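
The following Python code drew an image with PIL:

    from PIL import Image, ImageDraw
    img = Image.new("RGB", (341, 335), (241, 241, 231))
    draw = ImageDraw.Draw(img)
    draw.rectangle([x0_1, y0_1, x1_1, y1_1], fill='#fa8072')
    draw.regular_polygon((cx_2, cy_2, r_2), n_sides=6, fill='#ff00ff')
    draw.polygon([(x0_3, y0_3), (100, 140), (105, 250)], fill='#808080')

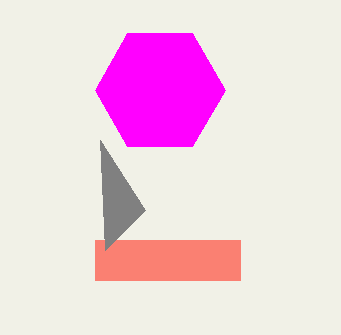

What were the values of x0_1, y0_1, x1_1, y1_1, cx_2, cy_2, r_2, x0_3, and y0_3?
x0_1 = 95; y0_1 = 240; x1_1 = 240; y1_1 = 280; cx_2 = 160; cy_2 = 90; r_2 = 65; x0_3 = 145; y0_3 = 210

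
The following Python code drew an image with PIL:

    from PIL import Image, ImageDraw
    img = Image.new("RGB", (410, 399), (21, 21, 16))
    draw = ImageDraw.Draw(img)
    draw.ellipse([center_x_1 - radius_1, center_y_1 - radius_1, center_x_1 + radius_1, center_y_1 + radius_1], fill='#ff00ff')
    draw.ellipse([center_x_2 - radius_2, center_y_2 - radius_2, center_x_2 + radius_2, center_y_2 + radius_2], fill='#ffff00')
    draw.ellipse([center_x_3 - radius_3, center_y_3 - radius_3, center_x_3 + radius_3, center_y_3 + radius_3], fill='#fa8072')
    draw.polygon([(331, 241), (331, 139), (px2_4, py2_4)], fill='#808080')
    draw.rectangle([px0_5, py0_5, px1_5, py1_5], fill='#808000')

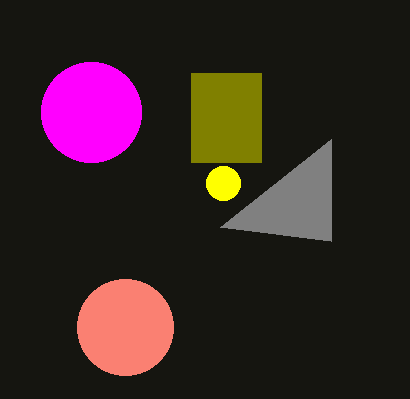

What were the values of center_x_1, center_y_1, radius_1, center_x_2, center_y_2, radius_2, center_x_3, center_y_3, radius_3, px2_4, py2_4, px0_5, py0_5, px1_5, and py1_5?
center_x_1 = 91
center_y_1 = 112
radius_1 = 50
center_x_2 = 223
center_y_2 = 183
radius_2 = 17
center_x_3 = 125
center_y_3 = 327
radius_3 = 48
px2_4 = 220
py2_4 = 227
px0_5 = 191
py0_5 = 73
px1_5 = 261
py1_5 = 162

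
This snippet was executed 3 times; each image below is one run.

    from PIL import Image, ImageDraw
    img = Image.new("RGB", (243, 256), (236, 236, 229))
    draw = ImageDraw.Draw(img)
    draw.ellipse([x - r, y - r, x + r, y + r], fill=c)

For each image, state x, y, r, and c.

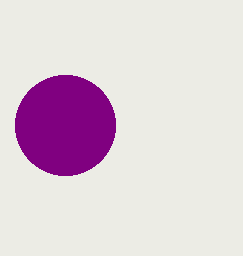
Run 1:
x = 65; y = 125; r = 50; c = 'purple'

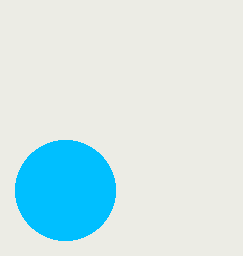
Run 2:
x = 65
y = 190
r = 50
c = 'deepskyblue'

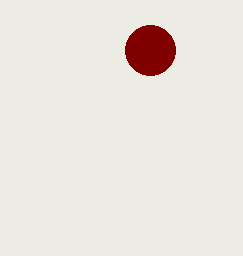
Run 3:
x = 150; y = 50; r = 25; c = 'maroon'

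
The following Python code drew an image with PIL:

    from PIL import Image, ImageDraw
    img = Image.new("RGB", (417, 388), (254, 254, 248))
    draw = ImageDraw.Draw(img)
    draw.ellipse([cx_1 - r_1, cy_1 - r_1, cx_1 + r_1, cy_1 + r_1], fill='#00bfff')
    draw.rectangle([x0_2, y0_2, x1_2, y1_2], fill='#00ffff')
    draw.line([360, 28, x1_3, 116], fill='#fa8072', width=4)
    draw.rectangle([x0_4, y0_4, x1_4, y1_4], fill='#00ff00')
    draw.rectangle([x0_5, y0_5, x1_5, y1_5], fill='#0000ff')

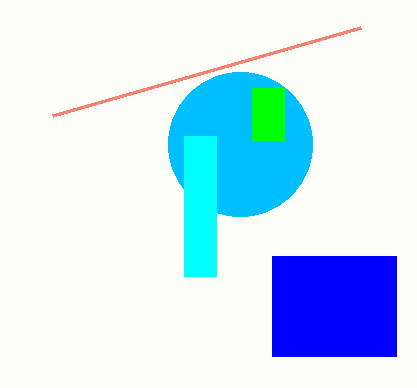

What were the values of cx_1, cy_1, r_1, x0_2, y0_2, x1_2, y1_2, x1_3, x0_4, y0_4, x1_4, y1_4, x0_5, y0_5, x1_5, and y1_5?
cx_1 = 240; cy_1 = 144; r_1 = 72; x0_2 = 184; y0_2 = 136; x1_2 = 216; y1_2 = 276; x1_3 = 52; x0_4 = 252; y0_4 = 88; x1_4 = 284; y1_4 = 140; x0_5 = 272; y0_5 = 256; x1_5 = 396; y1_5 = 356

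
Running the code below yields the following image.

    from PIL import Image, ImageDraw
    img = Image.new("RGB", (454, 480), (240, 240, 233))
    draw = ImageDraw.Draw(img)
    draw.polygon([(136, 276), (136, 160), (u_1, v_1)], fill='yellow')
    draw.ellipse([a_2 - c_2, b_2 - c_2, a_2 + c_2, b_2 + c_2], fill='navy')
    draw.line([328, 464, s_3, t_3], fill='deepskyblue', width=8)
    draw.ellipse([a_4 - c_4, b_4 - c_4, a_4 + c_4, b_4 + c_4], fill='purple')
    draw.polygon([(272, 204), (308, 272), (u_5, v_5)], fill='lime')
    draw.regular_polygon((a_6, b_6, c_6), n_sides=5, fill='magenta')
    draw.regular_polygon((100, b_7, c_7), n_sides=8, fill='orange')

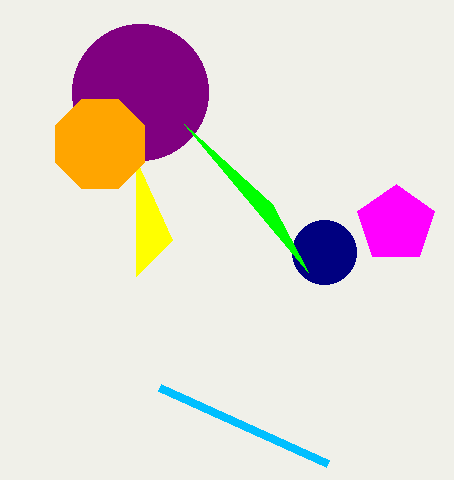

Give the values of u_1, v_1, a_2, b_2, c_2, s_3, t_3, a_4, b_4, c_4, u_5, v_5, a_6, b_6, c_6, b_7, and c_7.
u_1 = 172; v_1 = 240; a_2 = 324; b_2 = 252; c_2 = 32; s_3 = 160; t_3 = 388; a_4 = 140; b_4 = 92; c_4 = 68; u_5 = 184; v_5 = 124; a_6 = 396; b_6 = 224; c_6 = 40; b_7 = 144; c_7 = 48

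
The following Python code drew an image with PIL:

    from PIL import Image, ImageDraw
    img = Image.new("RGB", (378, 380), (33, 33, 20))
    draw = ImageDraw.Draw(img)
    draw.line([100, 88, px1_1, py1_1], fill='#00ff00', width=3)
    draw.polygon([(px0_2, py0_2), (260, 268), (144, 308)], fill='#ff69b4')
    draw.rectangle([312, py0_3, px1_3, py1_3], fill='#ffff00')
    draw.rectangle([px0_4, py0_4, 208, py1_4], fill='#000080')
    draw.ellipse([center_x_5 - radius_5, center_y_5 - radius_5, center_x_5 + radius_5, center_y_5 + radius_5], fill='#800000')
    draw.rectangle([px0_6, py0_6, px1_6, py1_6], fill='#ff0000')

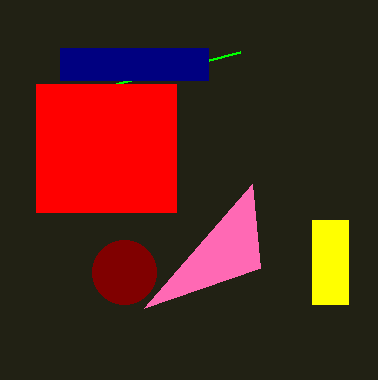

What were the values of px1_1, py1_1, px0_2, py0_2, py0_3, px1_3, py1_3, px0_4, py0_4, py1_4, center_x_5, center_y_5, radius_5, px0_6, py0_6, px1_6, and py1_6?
px1_1 = 240
py1_1 = 52
px0_2 = 252
py0_2 = 184
py0_3 = 220
px1_3 = 348
py1_3 = 304
px0_4 = 60
py0_4 = 48
py1_4 = 80
center_x_5 = 124
center_y_5 = 272
radius_5 = 32
px0_6 = 36
py0_6 = 84
px1_6 = 176
py1_6 = 212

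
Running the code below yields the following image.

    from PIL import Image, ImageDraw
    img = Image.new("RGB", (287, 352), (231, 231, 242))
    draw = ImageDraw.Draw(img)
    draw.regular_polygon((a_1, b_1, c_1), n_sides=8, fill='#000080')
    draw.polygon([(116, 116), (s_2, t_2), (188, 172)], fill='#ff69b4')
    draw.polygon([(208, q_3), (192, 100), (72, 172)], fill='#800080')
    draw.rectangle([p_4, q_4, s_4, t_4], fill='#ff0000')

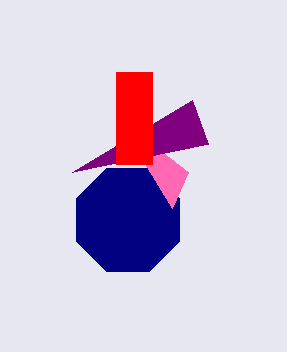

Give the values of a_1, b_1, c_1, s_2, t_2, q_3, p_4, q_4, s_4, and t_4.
a_1 = 128; b_1 = 220; c_1 = 56; s_2 = 172; t_2 = 208; q_3 = 144; p_4 = 116; q_4 = 72; s_4 = 152; t_4 = 164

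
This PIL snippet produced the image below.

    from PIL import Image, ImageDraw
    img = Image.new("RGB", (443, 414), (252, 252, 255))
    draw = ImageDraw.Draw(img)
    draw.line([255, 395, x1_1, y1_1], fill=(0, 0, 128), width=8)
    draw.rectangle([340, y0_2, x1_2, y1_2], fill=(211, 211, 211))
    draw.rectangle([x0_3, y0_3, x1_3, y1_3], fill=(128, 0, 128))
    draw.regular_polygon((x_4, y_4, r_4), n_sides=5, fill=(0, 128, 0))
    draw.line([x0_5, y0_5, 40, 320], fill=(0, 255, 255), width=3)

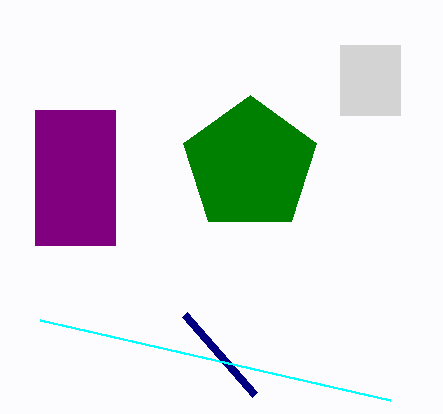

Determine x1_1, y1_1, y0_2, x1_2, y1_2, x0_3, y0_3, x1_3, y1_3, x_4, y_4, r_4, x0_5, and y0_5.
x1_1 = 185, y1_1 = 315, y0_2 = 45, x1_2 = 400, y1_2 = 115, x0_3 = 35, y0_3 = 110, x1_3 = 115, y1_3 = 245, x_4 = 250, y_4 = 165, r_4 = 70, x0_5 = 390, y0_5 = 400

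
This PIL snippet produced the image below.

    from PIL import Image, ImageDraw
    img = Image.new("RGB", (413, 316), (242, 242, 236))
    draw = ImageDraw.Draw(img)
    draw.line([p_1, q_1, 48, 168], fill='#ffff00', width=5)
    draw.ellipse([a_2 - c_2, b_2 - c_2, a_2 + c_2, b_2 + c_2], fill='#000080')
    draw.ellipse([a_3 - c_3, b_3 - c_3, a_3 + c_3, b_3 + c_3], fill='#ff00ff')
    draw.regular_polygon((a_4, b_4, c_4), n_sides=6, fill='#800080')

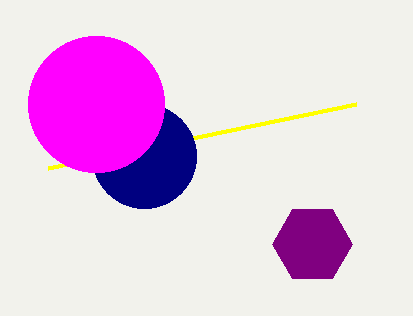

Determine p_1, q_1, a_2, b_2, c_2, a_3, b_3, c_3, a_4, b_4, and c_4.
p_1 = 356; q_1 = 104; a_2 = 144; b_2 = 156; c_2 = 52; a_3 = 96; b_3 = 104; c_3 = 68; a_4 = 312; b_4 = 244; c_4 = 40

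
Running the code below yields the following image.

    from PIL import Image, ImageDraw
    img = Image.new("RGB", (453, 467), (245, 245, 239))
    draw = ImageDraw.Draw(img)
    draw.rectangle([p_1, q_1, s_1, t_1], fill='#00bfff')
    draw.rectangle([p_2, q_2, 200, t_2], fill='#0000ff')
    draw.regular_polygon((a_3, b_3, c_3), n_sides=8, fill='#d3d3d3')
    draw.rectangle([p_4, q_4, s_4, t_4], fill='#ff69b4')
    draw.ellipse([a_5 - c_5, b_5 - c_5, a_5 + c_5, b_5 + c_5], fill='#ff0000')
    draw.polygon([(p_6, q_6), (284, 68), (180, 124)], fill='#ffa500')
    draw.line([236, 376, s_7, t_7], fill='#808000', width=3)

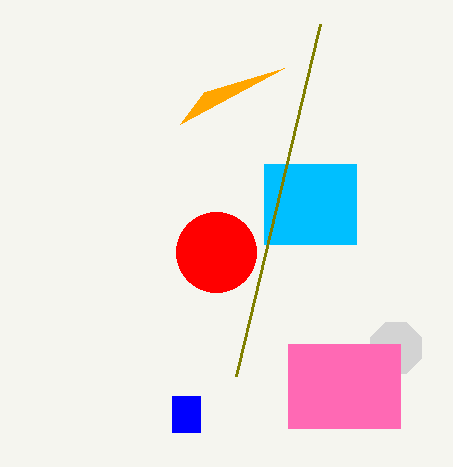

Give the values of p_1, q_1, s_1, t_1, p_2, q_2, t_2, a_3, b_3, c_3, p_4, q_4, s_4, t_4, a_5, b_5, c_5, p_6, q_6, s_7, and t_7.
p_1 = 264
q_1 = 164
s_1 = 356
t_1 = 244
p_2 = 172
q_2 = 396
t_2 = 432
a_3 = 396
b_3 = 348
c_3 = 28
p_4 = 288
q_4 = 344
s_4 = 400
t_4 = 428
a_5 = 216
b_5 = 252
c_5 = 40
p_6 = 204
q_6 = 92
s_7 = 320
t_7 = 24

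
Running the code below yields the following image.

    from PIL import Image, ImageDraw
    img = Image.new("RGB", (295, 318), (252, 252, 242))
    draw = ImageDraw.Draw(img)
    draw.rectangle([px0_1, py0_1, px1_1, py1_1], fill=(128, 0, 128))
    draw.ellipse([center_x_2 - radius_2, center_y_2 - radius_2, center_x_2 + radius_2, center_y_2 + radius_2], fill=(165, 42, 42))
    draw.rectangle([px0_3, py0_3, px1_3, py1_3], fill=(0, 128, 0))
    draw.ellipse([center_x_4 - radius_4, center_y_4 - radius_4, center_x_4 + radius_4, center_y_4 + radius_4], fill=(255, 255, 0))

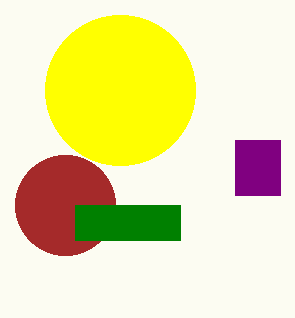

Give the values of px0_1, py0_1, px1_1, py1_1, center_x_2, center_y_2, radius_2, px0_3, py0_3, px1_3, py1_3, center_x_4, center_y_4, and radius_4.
px0_1 = 235; py0_1 = 140; px1_1 = 280; py1_1 = 195; center_x_2 = 65; center_y_2 = 205; radius_2 = 50; px0_3 = 75; py0_3 = 205; px1_3 = 180; py1_3 = 240; center_x_4 = 120; center_y_4 = 90; radius_4 = 75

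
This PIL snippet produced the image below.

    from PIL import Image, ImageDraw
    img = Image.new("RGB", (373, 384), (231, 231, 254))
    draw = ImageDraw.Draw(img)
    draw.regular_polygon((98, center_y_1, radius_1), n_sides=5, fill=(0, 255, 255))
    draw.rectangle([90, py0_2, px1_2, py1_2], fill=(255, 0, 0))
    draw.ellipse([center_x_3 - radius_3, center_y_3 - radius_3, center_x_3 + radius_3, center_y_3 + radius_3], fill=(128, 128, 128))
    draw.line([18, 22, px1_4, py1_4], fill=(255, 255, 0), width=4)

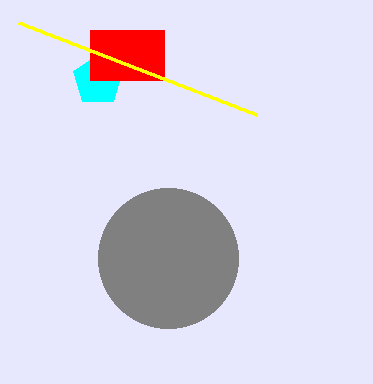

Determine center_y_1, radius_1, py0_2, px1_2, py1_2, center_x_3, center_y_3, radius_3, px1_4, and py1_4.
center_y_1 = 80; radius_1 = 26; py0_2 = 30; px1_2 = 164; py1_2 = 80; center_x_3 = 168; center_y_3 = 258; radius_3 = 70; px1_4 = 256; py1_4 = 114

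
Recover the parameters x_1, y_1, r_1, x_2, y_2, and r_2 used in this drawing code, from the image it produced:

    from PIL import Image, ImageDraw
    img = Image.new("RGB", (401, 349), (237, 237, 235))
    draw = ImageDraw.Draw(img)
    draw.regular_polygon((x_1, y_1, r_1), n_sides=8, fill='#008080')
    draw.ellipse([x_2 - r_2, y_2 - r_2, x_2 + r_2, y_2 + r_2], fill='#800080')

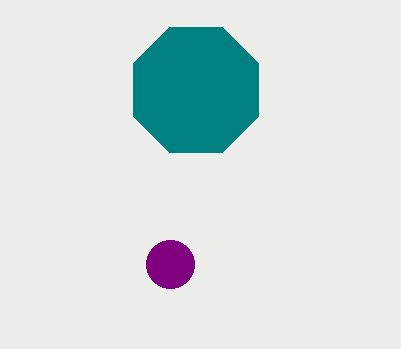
x_1 = 196, y_1 = 90, r_1 = 68, x_2 = 170, y_2 = 264, r_2 = 24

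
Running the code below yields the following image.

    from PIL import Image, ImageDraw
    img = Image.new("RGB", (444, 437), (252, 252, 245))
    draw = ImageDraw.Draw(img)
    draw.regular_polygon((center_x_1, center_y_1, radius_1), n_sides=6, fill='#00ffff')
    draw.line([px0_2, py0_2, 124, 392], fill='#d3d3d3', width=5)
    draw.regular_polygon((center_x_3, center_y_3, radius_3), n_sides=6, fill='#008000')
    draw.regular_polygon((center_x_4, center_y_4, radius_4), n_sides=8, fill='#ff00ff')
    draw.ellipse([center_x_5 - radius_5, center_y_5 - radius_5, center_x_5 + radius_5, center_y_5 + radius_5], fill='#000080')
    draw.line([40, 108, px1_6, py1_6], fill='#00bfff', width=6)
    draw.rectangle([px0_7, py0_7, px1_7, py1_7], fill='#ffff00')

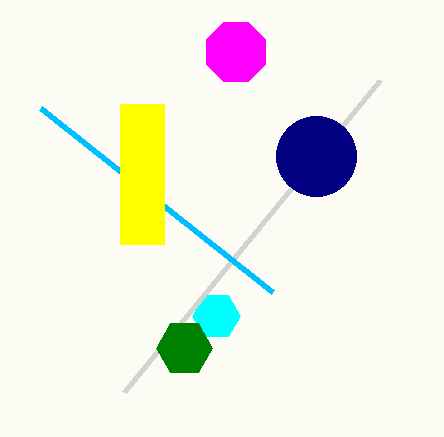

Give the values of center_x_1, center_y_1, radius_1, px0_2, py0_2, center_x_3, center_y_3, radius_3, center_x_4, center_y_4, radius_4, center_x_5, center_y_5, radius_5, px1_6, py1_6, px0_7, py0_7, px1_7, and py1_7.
center_x_1 = 216; center_y_1 = 316; radius_1 = 24; px0_2 = 380; py0_2 = 80; center_x_3 = 184; center_y_3 = 348; radius_3 = 28; center_x_4 = 236; center_y_4 = 52; radius_4 = 32; center_x_5 = 316; center_y_5 = 156; radius_5 = 40; px1_6 = 272; py1_6 = 292; px0_7 = 120; py0_7 = 104; px1_7 = 164; py1_7 = 244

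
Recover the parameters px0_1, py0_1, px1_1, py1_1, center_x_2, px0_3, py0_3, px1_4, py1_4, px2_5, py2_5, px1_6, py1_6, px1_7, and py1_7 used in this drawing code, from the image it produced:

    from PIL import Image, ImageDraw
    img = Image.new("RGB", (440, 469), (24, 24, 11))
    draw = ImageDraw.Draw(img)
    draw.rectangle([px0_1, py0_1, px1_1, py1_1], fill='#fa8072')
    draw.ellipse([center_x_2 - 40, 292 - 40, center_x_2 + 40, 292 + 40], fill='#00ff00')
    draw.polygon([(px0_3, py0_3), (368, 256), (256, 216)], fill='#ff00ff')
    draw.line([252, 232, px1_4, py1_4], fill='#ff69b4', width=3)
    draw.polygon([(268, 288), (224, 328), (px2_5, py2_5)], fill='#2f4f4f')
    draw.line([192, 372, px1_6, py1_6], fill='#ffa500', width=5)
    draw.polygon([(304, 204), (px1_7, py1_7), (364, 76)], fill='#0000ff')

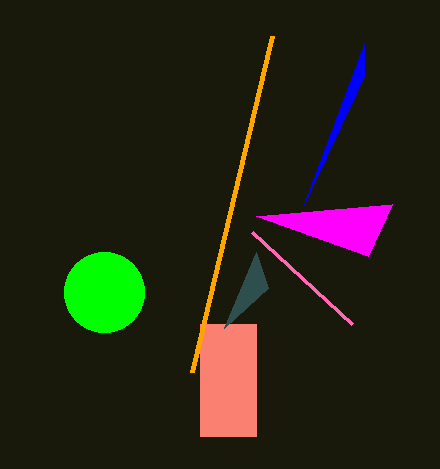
px0_1 = 200; py0_1 = 324; px1_1 = 256; py1_1 = 436; center_x_2 = 104; px0_3 = 392; py0_3 = 204; px1_4 = 352; py1_4 = 324; px2_5 = 256; py2_5 = 252; px1_6 = 272; py1_6 = 36; px1_7 = 364; py1_7 = 44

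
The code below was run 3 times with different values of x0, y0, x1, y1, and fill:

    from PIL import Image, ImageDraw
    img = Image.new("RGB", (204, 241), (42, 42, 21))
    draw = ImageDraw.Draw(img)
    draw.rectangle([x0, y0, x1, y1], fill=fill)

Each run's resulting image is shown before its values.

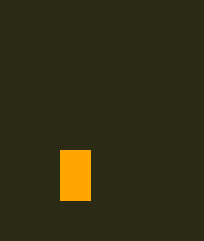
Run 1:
x0 = 60
y0 = 150
x1 = 90
y1 = 200
fill = 'orange'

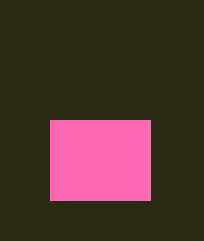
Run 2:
x0 = 50
y0 = 120
x1 = 150
y1 = 200
fill = 'hotpink'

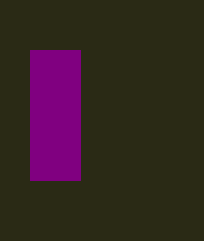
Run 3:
x0 = 30, y0 = 50, x1 = 80, y1 = 180, fill = 'purple'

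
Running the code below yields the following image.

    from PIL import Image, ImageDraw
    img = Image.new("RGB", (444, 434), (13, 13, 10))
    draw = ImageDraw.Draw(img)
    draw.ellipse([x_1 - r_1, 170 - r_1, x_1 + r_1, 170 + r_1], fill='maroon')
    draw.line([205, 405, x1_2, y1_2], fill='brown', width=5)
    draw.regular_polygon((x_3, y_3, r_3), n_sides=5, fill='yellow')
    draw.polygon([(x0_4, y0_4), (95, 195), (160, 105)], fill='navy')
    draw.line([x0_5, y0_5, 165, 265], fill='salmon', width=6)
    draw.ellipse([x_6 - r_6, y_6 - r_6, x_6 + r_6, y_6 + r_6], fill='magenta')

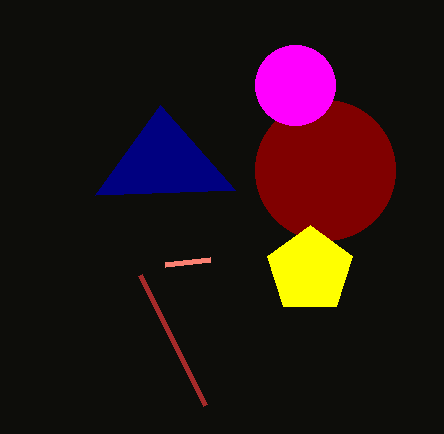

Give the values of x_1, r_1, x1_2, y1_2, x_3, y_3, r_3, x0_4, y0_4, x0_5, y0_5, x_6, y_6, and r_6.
x_1 = 325, r_1 = 70, x1_2 = 140, y1_2 = 275, x_3 = 310, y_3 = 270, r_3 = 45, x0_4 = 235, y0_4 = 190, x0_5 = 210, y0_5 = 260, x_6 = 295, y_6 = 85, r_6 = 40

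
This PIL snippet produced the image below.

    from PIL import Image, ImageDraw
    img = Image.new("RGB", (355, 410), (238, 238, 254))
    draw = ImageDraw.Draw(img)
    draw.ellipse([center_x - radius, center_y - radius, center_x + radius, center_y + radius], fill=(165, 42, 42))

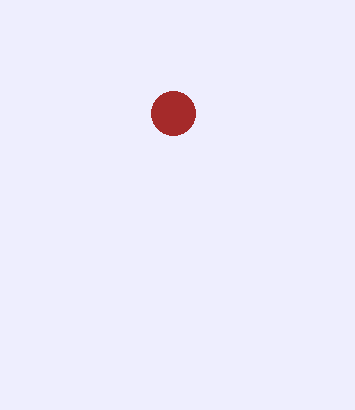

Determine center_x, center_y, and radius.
center_x = 173, center_y = 113, radius = 22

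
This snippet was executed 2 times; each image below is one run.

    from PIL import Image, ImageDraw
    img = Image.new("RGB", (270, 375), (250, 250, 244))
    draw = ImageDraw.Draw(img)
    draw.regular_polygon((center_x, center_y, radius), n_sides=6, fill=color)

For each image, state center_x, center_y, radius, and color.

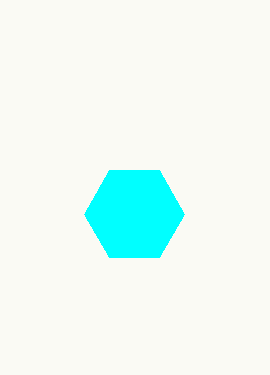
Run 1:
center_x = 134
center_y = 214
radius = 50
color = 'cyan'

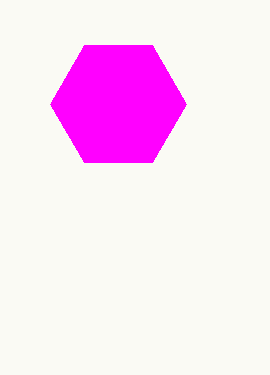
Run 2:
center_x = 118, center_y = 104, radius = 68, color = 'magenta'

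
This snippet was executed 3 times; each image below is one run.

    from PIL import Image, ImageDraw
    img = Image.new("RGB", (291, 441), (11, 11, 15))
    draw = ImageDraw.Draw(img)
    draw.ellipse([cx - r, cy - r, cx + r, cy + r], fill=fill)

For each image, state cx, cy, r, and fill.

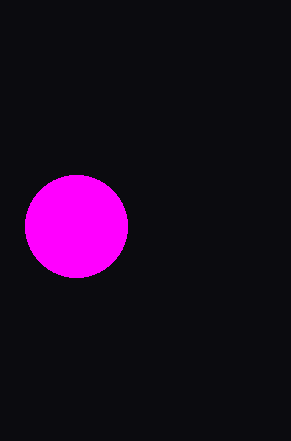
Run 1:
cx = 76, cy = 226, r = 51, fill = 'magenta'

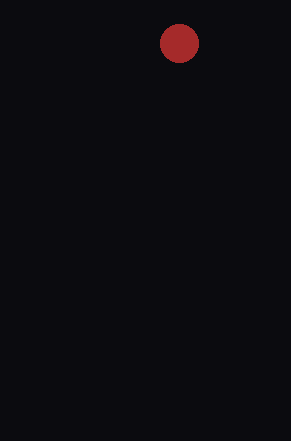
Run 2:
cx = 179; cy = 43; r = 19; fill = 'brown'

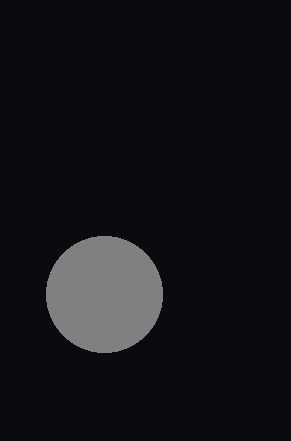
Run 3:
cx = 104, cy = 294, r = 58, fill = 'gray'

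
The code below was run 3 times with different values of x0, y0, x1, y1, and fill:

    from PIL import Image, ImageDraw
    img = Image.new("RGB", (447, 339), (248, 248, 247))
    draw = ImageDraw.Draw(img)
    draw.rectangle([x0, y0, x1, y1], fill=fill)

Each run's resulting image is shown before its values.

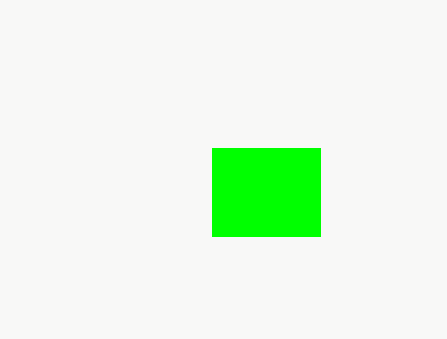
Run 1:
x0 = 212; y0 = 148; x1 = 320; y1 = 236; fill = 'lime'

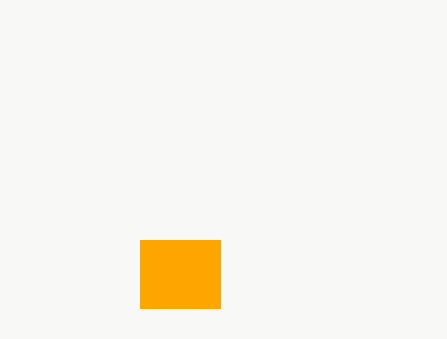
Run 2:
x0 = 140; y0 = 240; x1 = 220; y1 = 308; fill = 'orange'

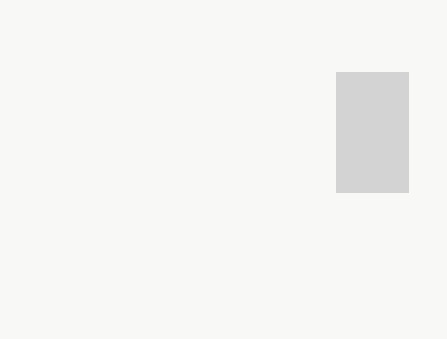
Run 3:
x0 = 336, y0 = 72, x1 = 408, y1 = 192, fill = 'lightgray'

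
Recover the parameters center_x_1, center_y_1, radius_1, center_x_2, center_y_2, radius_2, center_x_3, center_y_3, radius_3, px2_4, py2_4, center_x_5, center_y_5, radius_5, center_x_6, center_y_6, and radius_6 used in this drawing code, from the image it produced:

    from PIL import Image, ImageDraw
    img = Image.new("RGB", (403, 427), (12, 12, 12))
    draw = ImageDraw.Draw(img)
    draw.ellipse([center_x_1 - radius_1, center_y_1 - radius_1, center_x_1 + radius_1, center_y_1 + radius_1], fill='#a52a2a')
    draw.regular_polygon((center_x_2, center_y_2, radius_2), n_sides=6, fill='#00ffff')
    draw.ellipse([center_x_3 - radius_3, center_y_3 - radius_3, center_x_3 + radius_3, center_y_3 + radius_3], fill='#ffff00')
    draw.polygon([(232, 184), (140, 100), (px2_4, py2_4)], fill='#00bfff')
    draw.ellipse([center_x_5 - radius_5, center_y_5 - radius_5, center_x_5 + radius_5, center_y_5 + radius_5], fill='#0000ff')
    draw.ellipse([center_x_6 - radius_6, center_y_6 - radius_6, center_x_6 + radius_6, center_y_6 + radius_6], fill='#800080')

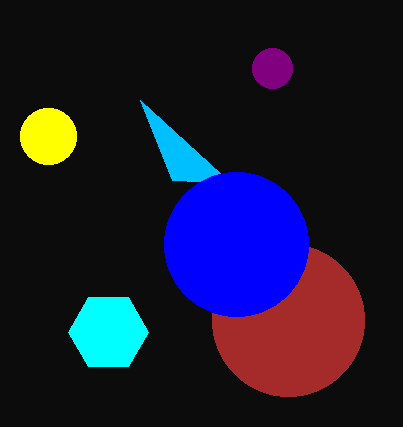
center_x_1 = 288, center_y_1 = 320, radius_1 = 76, center_x_2 = 108, center_y_2 = 332, radius_2 = 40, center_x_3 = 48, center_y_3 = 136, radius_3 = 28, px2_4 = 172, py2_4 = 180, center_x_5 = 236, center_y_5 = 244, radius_5 = 72, center_x_6 = 272, center_y_6 = 68, radius_6 = 20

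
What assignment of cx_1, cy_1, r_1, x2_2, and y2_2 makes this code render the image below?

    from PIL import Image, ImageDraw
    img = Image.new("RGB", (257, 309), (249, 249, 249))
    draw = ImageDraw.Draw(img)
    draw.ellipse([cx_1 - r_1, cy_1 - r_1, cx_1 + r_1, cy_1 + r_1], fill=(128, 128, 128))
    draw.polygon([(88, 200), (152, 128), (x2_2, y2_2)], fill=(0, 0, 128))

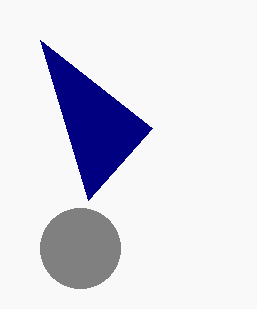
cx_1 = 80
cy_1 = 248
r_1 = 40
x2_2 = 40
y2_2 = 40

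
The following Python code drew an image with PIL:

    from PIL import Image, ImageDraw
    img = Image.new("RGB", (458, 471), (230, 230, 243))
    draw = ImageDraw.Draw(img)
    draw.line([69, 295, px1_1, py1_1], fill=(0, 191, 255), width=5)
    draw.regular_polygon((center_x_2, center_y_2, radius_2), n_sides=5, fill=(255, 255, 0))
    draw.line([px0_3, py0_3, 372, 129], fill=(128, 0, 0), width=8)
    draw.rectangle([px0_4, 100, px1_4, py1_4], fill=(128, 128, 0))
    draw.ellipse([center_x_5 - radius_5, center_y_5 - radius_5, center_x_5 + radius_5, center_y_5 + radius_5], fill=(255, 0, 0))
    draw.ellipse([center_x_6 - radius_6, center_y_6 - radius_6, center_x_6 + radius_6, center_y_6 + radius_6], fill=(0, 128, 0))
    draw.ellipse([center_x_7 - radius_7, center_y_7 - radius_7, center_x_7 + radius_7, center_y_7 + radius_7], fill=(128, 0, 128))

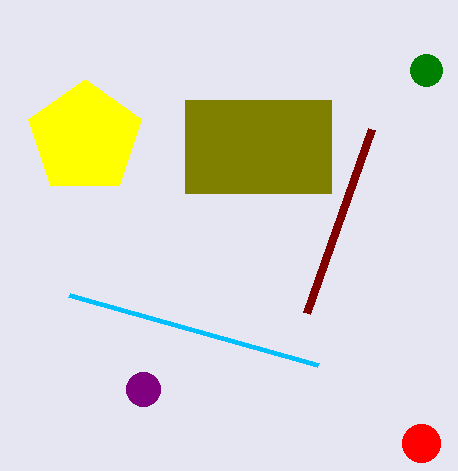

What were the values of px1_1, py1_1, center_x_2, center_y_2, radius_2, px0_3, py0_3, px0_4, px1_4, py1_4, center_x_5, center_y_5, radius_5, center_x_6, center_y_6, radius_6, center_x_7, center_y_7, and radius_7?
px1_1 = 318; py1_1 = 365; center_x_2 = 85; center_y_2 = 138; radius_2 = 59; px0_3 = 307; py0_3 = 313; px0_4 = 185; px1_4 = 331; py1_4 = 193; center_x_5 = 421; center_y_5 = 443; radius_5 = 19; center_x_6 = 426; center_y_6 = 70; radius_6 = 16; center_x_7 = 143; center_y_7 = 389; radius_7 = 17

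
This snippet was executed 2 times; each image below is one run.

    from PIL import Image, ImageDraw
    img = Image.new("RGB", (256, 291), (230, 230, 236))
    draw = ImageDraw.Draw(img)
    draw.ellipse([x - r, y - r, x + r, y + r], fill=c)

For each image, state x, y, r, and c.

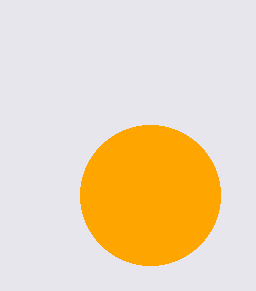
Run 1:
x = 150, y = 195, r = 70, c = 'orange'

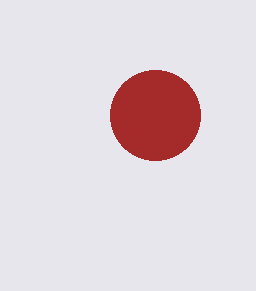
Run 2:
x = 155; y = 115; r = 45; c = 'brown'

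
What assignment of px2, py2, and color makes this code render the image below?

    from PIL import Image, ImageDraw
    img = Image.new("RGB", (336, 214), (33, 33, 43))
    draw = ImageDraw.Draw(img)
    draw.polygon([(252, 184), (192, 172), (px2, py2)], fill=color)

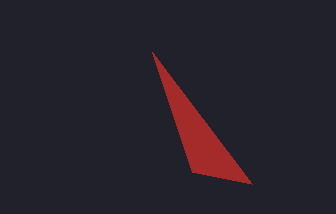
px2 = 152; py2 = 52; color = 'brown'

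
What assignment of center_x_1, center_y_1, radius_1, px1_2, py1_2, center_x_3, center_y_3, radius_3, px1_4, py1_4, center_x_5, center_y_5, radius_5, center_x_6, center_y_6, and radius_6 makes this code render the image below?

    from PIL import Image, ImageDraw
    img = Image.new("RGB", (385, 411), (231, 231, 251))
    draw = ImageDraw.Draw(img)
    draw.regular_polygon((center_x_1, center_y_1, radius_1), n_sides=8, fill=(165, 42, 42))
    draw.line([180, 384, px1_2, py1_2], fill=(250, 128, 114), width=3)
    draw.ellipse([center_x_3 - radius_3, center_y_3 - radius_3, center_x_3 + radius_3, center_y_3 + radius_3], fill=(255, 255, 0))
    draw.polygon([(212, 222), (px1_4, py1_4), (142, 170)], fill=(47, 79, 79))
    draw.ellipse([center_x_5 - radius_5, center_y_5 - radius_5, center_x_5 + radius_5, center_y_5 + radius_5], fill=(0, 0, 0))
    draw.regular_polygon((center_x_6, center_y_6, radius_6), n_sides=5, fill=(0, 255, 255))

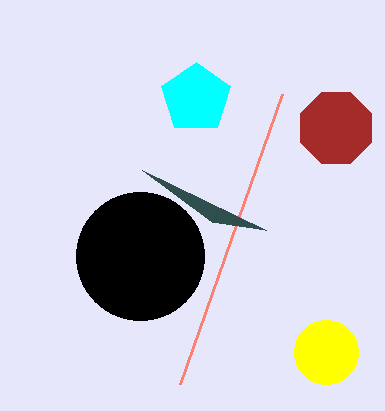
center_x_1 = 336; center_y_1 = 128; radius_1 = 38; px1_2 = 282; py1_2 = 94; center_x_3 = 326; center_y_3 = 352; radius_3 = 32; px1_4 = 266; py1_4 = 230; center_x_5 = 140; center_y_5 = 256; radius_5 = 64; center_x_6 = 196; center_y_6 = 98; radius_6 = 36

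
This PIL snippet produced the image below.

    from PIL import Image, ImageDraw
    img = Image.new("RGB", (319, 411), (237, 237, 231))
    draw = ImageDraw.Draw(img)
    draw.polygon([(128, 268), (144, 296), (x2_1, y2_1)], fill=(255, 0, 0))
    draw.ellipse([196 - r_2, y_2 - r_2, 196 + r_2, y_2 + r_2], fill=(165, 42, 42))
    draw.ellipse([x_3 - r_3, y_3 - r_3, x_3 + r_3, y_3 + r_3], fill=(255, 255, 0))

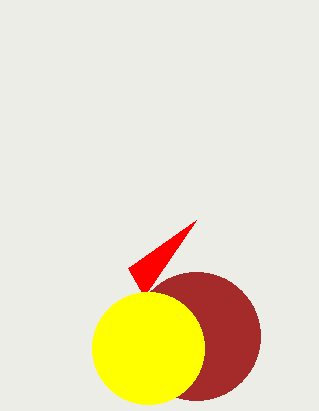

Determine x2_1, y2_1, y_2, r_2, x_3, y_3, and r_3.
x2_1 = 196; y2_1 = 220; y_2 = 336; r_2 = 64; x_3 = 148; y_3 = 348; r_3 = 56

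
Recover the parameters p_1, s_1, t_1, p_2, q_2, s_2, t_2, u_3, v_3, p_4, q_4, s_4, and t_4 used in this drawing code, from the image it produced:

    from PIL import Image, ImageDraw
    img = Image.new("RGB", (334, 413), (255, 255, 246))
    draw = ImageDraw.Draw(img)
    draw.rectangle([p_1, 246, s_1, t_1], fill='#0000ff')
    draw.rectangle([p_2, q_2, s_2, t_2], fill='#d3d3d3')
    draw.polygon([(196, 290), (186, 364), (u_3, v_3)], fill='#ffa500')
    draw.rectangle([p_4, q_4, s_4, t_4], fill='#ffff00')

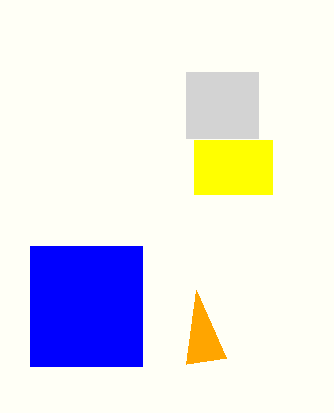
p_1 = 30; s_1 = 142; t_1 = 366; p_2 = 186; q_2 = 72; s_2 = 258; t_2 = 138; u_3 = 226; v_3 = 358; p_4 = 194; q_4 = 140; s_4 = 272; t_4 = 194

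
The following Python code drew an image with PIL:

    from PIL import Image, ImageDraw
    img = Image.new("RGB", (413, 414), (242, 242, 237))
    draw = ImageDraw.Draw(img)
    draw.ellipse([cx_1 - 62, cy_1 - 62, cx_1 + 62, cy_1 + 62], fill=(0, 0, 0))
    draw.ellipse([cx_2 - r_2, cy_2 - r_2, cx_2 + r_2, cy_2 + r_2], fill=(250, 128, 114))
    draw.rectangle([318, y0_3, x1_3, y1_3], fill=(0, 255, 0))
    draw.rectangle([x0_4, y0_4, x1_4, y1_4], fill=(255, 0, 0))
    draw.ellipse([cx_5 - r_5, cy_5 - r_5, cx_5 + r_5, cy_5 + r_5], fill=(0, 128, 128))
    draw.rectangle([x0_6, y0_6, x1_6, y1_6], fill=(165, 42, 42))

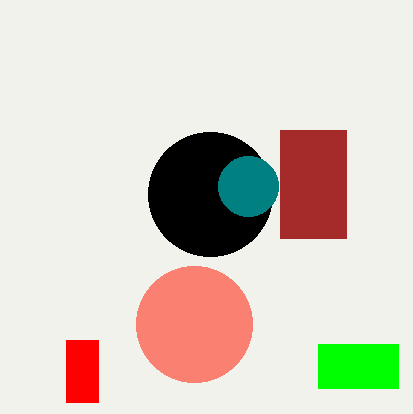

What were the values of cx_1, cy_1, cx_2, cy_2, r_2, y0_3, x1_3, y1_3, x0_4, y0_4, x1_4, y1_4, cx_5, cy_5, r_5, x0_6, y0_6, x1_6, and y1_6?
cx_1 = 210, cy_1 = 194, cx_2 = 194, cy_2 = 324, r_2 = 58, y0_3 = 344, x1_3 = 398, y1_3 = 388, x0_4 = 66, y0_4 = 340, x1_4 = 98, y1_4 = 402, cx_5 = 248, cy_5 = 186, r_5 = 30, x0_6 = 280, y0_6 = 130, x1_6 = 346, y1_6 = 238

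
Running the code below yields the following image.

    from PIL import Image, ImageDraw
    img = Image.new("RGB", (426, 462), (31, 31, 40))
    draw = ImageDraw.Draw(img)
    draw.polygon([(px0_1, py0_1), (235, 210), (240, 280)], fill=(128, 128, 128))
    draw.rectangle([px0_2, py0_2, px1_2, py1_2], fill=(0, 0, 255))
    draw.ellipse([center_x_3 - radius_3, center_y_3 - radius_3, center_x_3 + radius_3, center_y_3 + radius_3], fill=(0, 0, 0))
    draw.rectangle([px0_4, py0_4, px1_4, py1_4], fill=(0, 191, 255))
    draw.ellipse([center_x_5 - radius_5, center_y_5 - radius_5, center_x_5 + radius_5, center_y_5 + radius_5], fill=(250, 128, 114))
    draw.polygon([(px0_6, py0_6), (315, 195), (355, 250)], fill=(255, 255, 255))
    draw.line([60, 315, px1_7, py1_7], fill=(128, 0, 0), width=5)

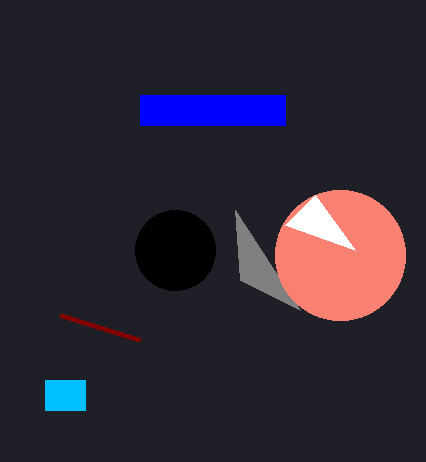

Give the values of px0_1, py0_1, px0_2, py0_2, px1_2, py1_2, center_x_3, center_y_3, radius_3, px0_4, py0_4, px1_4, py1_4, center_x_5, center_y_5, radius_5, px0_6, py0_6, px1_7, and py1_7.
px0_1 = 300
py0_1 = 310
px0_2 = 140
py0_2 = 95
px1_2 = 285
py1_2 = 125
center_x_3 = 175
center_y_3 = 250
radius_3 = 40
px0_4 = 45
py0_4 = 380
px1_4 = 85
py1_4 = 410
center_x_5 = 340
center_y_5 = 255
radius_5 = 65
px0_6 = 285
py0_6 = 225
px1_7 = 140
py1_7 = 340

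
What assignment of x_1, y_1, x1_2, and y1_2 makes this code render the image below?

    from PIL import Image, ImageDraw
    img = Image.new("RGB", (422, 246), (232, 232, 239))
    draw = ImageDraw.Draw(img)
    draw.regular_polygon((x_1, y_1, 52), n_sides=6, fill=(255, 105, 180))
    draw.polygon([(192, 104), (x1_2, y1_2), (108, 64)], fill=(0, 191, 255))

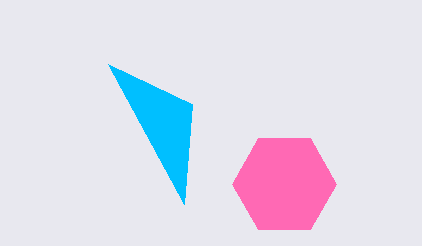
x_1 = 284, y_1 = 184, x1_2 = 184, y1_2 = 204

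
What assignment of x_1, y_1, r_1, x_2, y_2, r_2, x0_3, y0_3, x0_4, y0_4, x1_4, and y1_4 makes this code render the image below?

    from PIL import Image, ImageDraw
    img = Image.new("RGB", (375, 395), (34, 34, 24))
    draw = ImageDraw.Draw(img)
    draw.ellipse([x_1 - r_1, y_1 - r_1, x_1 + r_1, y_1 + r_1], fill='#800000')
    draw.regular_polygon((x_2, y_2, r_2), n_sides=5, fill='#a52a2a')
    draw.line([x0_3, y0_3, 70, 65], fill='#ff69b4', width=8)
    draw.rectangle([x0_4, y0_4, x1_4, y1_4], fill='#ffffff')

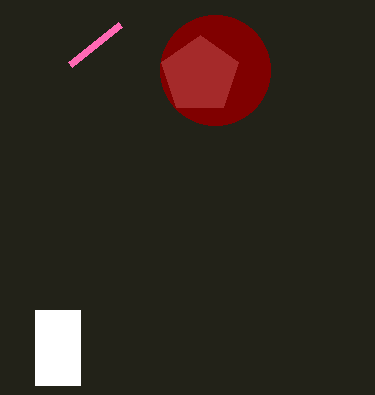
x_1 = 215
y_1 = 70
r_1 = 55
x_2 = 200
y_2 = 75
r_2 = 40
x0_3 = 120
y0_3 = 25
x0_4 = 35
y0_4 = 310
x1_4 = 80
y1_4 = 385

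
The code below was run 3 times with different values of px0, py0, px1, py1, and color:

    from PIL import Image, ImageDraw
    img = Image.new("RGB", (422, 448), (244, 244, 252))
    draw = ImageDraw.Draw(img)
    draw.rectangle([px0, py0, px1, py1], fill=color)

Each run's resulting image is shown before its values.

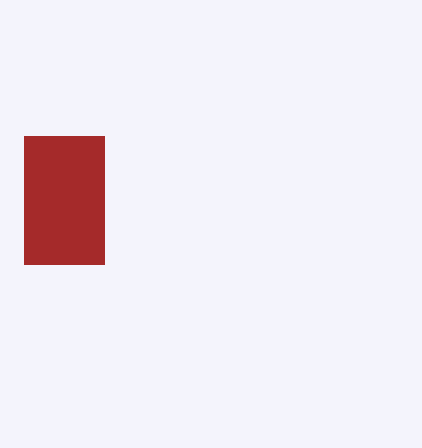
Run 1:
px0 = 24; py0 = 136; px1 = 104; py1 = 264; color = 'brown'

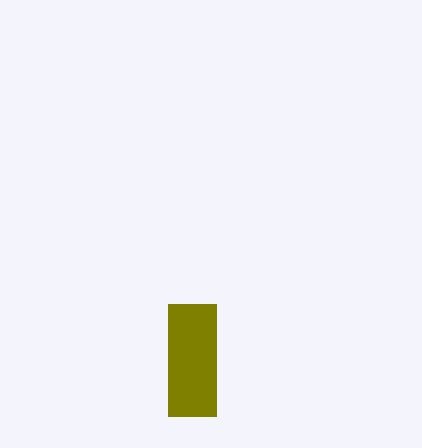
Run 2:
px0 = 168
py0 = 304
px1 = 216
py1 = 416
color = 'olive'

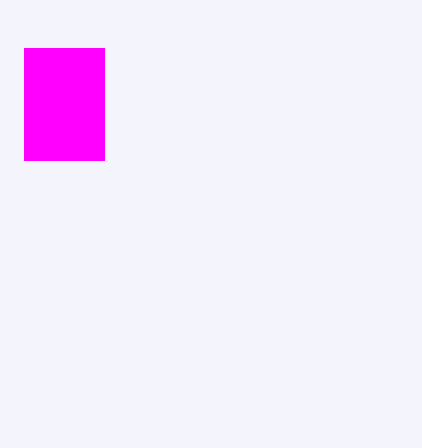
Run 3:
px0 = 24
py0 = 48
px1 = 104
py1 = 160
color = 'magenta'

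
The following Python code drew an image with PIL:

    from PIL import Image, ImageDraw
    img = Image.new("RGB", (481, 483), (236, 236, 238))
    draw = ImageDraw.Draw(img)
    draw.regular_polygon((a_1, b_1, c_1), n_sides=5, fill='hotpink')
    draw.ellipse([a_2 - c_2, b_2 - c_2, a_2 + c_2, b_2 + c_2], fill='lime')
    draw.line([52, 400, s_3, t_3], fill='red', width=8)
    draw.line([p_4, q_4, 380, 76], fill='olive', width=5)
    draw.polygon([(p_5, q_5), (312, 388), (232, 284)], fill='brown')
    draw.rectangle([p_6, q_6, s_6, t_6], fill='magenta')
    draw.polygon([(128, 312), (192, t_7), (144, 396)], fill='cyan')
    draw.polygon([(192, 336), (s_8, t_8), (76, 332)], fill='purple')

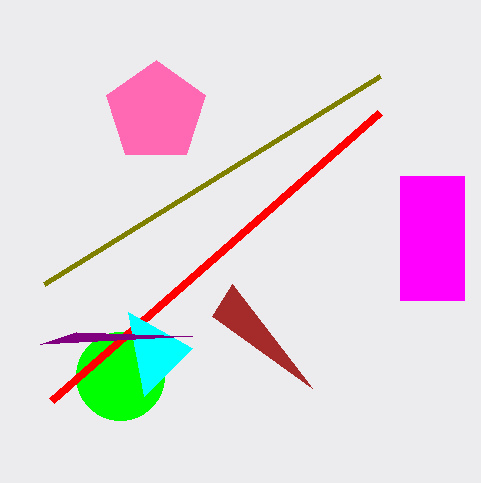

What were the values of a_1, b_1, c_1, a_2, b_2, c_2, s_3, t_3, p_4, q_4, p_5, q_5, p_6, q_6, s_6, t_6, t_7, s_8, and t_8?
a_1 = 156
b_1 = 112
c_1 = 52
a_2 = 120
b_2 = 376
c_2 = 44
s_3 = 380
t_3 = 112
p_4 = 44
q_4 = 284
p_5 = 212
q_5 = 316
p_6 = 400
q_6 = 176
s_6 = 464
t_6 = 300
t_7 = 348
s_8 = 40
t_8 = 344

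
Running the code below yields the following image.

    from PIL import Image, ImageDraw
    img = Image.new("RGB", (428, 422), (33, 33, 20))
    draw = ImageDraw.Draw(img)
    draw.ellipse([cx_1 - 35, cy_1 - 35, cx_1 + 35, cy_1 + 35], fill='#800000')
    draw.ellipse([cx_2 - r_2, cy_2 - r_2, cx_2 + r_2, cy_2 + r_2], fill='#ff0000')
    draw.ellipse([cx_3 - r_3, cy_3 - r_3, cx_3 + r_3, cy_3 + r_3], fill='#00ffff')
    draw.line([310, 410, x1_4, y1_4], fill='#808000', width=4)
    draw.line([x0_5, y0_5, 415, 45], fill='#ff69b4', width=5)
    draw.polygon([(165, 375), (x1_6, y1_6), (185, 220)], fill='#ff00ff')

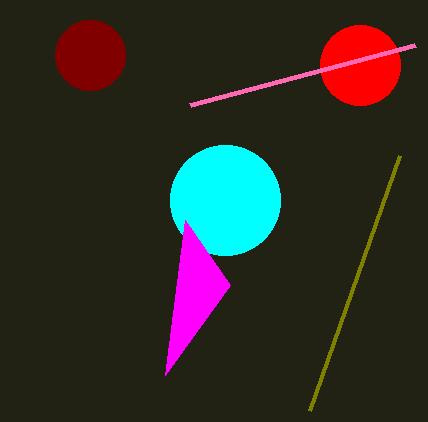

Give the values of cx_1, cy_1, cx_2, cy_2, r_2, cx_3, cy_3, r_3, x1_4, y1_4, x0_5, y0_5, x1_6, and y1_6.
cx_1 = 90
cy_1 = 55
cx_2 = 360
cy_2 = 65
r_2 = 40
cx_3 = 225
cy_3 = 200
r_3 = 55
x1_4 = 400
y1_4 = 155
x0_5 = 190
y0_5 = 105
x1_6 = 230
y1_6 = 285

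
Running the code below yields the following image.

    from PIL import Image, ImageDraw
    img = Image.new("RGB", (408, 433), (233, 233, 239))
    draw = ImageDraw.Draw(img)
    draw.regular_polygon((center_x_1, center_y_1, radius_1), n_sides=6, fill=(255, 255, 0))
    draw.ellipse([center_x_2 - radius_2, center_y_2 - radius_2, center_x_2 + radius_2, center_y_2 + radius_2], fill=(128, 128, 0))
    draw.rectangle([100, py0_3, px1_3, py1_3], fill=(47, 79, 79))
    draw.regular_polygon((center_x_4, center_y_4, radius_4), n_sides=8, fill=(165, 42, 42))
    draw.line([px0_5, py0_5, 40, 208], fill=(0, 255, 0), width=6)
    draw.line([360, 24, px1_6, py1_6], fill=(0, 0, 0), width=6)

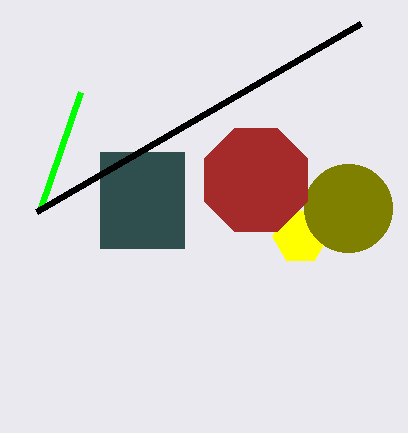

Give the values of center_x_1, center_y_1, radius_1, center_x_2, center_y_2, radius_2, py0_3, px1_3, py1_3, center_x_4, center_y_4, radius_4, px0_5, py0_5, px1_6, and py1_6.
center_x_1 = 300, center_y_1 = 236, radius_1 = 28, center_x_2 = 348, center_y_2 = 208, radius_2 = 44, py0_3 = 152, px1_3 = 184, py1_3 = 248, center_x_4 = 256, center_y_4 = 180, radius_4 = 56, px0_5 = 80, py0_5 = 92, px1_6 = 36, py1_6 = 212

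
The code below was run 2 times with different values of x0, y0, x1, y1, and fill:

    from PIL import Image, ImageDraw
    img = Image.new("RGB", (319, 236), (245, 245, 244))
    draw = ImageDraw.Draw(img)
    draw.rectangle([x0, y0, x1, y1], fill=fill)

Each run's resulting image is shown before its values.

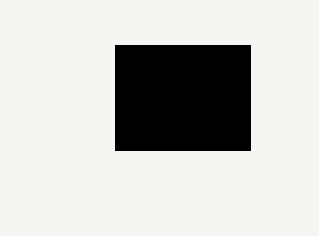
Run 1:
x0 = 115
y0 = 45
x1 = 250
y1 = 150
fill = 'black'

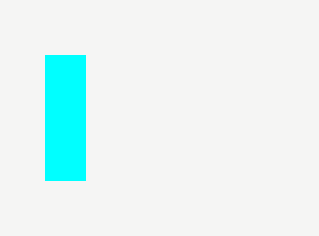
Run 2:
x0 = 45; y0 = 55; x1 = 85; y1 = 180; fill = 'cyan'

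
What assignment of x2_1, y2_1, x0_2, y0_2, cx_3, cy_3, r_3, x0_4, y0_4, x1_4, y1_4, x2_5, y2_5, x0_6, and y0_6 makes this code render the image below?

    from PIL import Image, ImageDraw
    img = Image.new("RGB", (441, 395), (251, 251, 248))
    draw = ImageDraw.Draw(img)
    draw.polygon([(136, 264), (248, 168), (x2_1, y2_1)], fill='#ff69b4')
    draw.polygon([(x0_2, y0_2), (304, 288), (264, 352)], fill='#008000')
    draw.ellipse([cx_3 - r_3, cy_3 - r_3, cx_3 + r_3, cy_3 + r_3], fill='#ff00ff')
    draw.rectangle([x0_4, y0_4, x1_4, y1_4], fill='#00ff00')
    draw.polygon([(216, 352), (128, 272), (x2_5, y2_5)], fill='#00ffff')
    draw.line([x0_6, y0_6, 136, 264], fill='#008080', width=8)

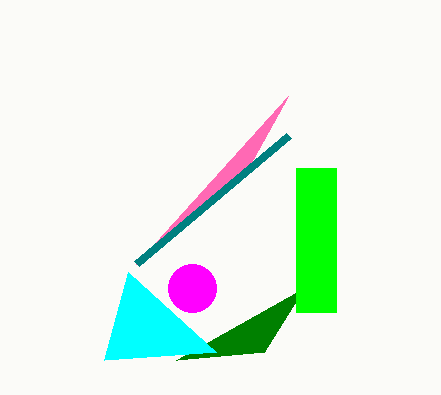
x2_1 = 288, y2_1 = 96, x0_2 = 176, y0_2 = 360, cx_3 = 192, cy_3 = 288, r_3 = 24, x0_4 = 296, y0_4 = 168, x1_4 = 336, y1_4 = 312, x2_5 = 104, y2_5 = 360, x0_6 = 288, y0_6 = 136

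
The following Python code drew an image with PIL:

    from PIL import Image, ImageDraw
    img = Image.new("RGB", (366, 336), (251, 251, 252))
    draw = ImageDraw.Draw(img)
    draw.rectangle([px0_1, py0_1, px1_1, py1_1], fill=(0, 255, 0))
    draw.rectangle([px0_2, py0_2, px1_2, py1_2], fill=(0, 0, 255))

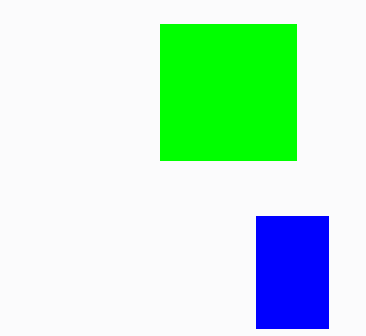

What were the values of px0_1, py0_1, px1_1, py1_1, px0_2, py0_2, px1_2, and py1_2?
px0_1 = 160; py0_1 = 24; px1_1 = 296; py1_1 = 160; px0_2 = 256; py0_2 = 216; px1_2 = 328; py1_2 = 328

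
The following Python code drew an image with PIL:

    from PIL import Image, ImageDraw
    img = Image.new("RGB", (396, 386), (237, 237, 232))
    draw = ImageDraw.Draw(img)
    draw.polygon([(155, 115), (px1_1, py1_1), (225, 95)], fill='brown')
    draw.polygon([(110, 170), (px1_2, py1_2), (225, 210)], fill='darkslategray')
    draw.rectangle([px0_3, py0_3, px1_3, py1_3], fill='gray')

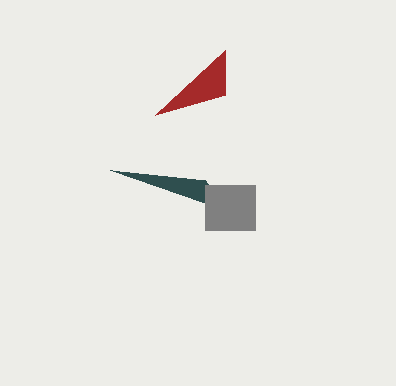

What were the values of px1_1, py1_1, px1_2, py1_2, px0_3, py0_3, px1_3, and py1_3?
px1_1 = 225; py1_1 = 50; px1_2 = 205; py1_2 = 180; px0_3 = 205; py0_3 = 185; px1_3 = 255; py1_3 = 230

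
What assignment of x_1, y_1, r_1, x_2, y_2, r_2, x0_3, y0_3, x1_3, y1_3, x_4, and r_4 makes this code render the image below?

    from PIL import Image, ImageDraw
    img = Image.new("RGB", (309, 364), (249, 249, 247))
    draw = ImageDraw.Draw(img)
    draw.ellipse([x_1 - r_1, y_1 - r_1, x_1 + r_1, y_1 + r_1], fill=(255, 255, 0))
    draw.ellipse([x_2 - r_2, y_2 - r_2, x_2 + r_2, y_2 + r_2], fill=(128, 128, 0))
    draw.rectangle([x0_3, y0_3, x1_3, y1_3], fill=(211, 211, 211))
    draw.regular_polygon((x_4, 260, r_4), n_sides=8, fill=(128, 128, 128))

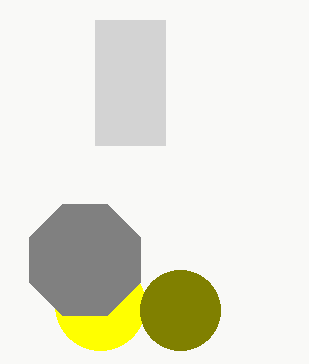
x_1 = 100
y_1 = 305
r_1 = 45
x_2 = 180
y_2 = 310
r_2 = 40
x0_3 = 95
y0_3 = 20
x1_3 = 165
y1_3 = 145
x_4 = 85
r_4 = 60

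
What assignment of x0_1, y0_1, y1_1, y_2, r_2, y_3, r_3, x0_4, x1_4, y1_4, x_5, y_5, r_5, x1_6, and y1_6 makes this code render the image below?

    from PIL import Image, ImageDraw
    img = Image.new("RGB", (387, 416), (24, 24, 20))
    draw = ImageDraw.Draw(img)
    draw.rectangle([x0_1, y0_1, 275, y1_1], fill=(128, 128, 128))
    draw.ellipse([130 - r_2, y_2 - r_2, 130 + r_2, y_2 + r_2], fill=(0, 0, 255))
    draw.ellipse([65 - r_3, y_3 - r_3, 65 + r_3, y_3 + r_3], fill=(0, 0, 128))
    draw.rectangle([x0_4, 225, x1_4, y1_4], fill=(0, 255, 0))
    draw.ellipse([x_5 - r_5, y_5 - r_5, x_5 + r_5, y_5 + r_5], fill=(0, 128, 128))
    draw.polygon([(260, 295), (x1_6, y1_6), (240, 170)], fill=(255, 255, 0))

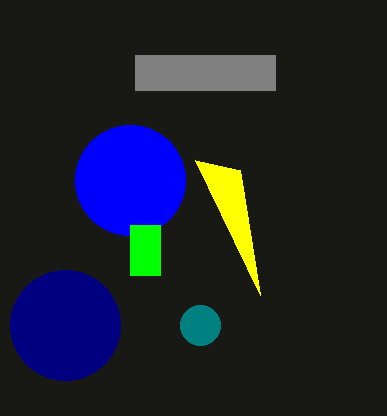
x0_1 = 135; y0_1 = 55; y1_1 = 90; y_2 = 180; r_2 = 55; y_3 = 325; r_3 = 55; x0_4 = 130; x1_4 = 160; y1_4 = 275; x_5 = 200; y_5 = 325; r_5 = 20; x1_6 = 195; y1_6 = 160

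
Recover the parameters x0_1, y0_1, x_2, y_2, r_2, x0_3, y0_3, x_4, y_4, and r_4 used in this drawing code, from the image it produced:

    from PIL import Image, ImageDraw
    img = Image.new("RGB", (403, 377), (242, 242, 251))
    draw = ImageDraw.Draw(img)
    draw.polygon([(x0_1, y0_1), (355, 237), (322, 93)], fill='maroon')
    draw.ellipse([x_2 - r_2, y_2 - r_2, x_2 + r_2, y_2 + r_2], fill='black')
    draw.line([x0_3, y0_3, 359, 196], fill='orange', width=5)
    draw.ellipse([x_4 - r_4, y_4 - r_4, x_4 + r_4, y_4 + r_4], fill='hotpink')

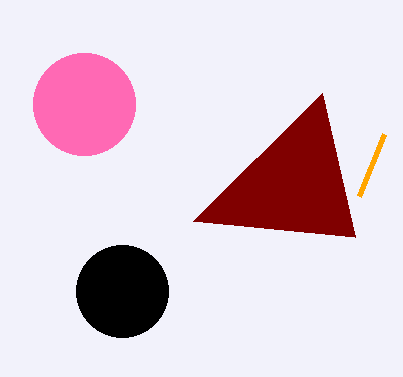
x0_1 = 193; y0_1 = 221; x_2 = 122; y_2 = 291; r_2 = 46; x0_3 = 384; y0_3 = 134; x_4 = 84; y_4 = 104; r_4 = 51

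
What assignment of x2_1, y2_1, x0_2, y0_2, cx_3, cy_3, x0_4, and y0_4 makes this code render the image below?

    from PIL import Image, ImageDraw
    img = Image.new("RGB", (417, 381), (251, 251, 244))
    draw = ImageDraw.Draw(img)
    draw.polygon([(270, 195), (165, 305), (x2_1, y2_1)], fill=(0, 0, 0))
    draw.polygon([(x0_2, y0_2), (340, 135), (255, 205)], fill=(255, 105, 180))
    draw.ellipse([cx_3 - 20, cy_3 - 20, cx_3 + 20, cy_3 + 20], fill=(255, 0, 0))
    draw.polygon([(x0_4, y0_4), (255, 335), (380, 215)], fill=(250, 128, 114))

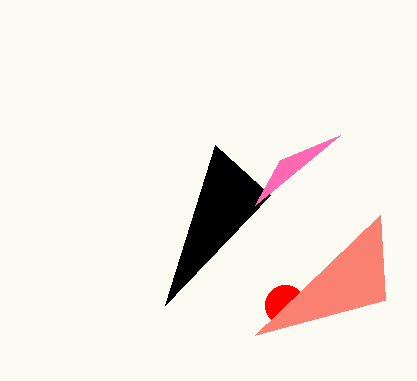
x2_1 = 215
y2_1 = 145
x0_2 = 280
y0_2 = 160
cx_3 = 285
cy_3 = 305
x0_4 = 385
y0_4 = 300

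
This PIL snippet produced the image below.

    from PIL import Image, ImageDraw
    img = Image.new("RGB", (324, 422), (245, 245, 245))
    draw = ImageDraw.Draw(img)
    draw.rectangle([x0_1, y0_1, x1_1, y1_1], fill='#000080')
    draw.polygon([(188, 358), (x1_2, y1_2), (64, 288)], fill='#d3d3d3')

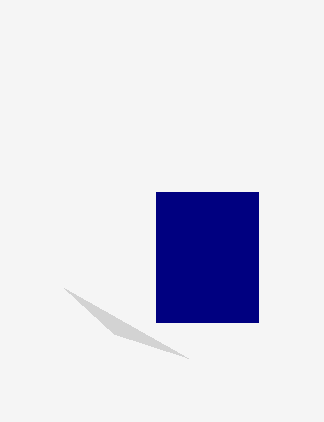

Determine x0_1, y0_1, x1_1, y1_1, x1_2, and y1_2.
x0_1 = 156; y0_1 = 192; x1_1 = 258; y1_1 = 322; x1_2 = 114; y1_2 = 334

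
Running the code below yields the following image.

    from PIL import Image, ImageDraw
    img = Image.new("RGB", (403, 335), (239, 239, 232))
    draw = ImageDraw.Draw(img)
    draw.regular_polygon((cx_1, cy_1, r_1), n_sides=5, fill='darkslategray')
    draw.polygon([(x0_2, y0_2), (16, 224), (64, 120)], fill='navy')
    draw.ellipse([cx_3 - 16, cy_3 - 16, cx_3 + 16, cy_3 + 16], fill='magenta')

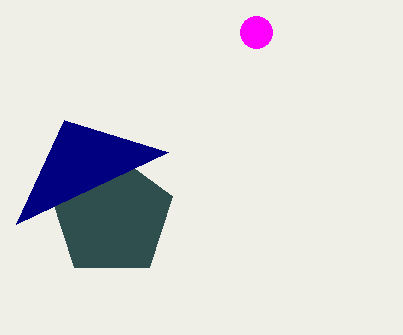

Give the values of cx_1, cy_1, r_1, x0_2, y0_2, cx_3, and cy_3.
cx_1 = 112
cy_1 = 216
r_1 = 64
x0_2 = 168
y0_2 = 152
cx_3 = 256
cy_3 = 32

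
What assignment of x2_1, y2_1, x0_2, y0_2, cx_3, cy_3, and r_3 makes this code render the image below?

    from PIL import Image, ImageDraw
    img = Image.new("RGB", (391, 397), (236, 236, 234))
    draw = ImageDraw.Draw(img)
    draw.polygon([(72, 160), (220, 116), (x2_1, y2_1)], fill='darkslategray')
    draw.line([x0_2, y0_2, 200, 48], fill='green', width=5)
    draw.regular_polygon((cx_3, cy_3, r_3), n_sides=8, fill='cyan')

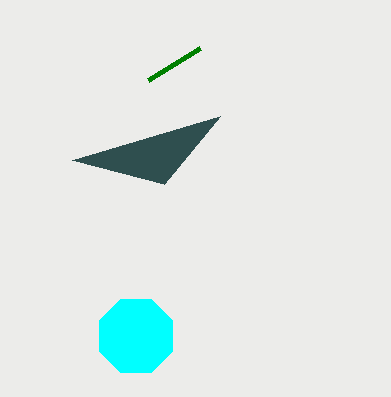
x2_1 = 164; y2_1 = 184; x0_2 = 148; y0_2 = 80; cx_3 = 136; cy_3 = 336; r_3 = 40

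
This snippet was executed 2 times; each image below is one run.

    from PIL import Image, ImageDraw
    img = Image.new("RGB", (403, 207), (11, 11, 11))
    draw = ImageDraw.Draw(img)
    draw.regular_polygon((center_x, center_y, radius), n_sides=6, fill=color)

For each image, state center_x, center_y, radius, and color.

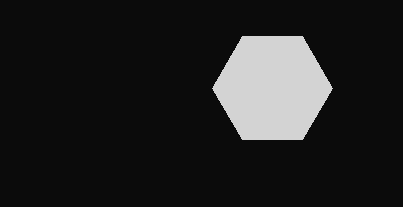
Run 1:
center_x = 272; center_y = 88; radius = 60; color = 'lightgray'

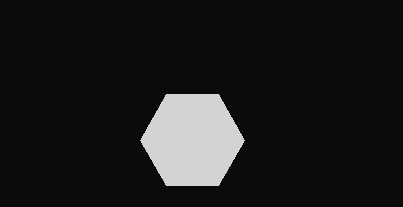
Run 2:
center_x = 192; center_y = 140; radius = 52; color = 'lightgray'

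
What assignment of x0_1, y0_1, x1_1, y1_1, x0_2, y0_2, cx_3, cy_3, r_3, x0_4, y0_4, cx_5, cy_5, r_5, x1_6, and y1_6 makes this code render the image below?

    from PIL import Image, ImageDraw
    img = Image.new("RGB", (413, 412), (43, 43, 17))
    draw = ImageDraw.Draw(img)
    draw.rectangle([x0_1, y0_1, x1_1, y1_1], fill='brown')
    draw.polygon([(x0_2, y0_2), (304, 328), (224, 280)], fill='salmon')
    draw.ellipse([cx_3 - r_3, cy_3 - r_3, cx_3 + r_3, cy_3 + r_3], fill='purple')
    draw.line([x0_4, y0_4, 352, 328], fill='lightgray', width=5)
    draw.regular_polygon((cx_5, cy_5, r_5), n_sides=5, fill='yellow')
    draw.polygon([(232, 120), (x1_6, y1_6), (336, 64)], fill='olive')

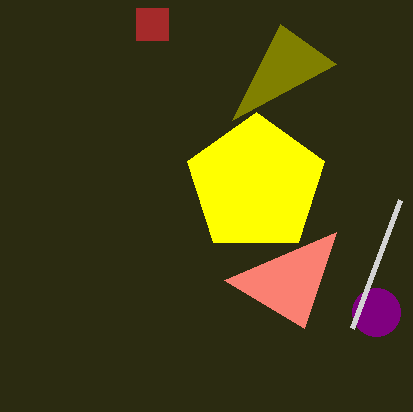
x0_1 = 136
y0_1 = 8
x1_1 = 168
y1_1 = 40
x0_2 = 336
y0_2 = 232
cx_3 = 376
cy_3 = 312
r_3 = 24
x0_4 = 400
y0_4 = 200
cx_5 = 256
cy_5 = 184
r_5 = 72
x1_6 = 280
y1_6 = 24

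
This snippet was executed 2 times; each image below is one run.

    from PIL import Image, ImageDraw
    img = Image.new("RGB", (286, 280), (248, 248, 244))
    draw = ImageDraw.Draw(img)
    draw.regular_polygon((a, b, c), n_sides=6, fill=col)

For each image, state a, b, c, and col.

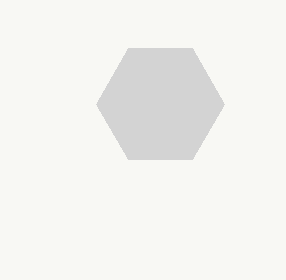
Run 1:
a = 160
b = 104
c = 64
col = 'lightgray'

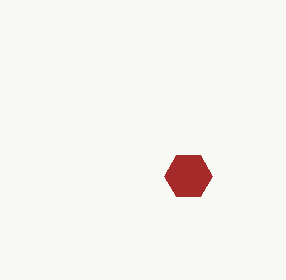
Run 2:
a = 188
b = 176
c = 24
col = 'brown'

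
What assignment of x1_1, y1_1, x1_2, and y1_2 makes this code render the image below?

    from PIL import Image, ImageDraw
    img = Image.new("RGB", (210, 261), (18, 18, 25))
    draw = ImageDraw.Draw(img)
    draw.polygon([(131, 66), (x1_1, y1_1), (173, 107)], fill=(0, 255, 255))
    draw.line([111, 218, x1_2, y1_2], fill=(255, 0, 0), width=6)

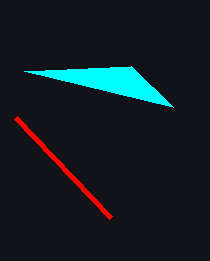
x1_1 = 24; y1_1 = 71; x1_2 = 16; y1_2 = 118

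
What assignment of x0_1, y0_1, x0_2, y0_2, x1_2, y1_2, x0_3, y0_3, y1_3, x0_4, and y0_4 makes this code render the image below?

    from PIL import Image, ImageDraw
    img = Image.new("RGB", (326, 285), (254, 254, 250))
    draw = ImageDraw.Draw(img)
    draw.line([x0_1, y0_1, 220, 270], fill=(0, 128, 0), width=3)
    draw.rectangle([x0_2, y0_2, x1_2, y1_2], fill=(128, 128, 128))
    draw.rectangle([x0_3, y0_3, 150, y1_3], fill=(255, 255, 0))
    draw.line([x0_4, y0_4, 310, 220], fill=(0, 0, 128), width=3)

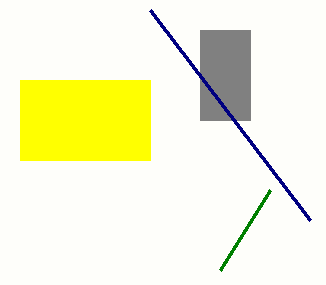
x0_1 = 270, y0_1 = 190, x0_2 = 200, y0_2 = 30, x1_2 = 250, y1_2 = 120, x0_3 = 20, y0_3 = 80, y1_3 = 160, x0_4 = 150, y0_4 = 10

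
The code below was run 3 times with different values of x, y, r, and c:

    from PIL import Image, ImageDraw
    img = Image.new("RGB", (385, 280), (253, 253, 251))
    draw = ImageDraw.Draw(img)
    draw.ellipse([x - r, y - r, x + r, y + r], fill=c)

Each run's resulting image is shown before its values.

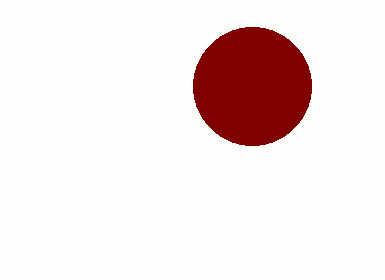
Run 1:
x = 252; y = 86; r = 59; c = 'maroon'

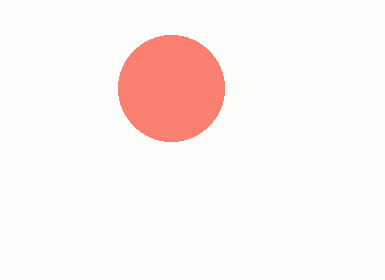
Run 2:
x = 171; y = 88; r = 53; c = 'salmon'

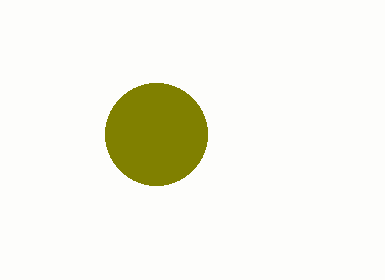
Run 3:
x = 156, y = 134, r = 51, c = 'olive'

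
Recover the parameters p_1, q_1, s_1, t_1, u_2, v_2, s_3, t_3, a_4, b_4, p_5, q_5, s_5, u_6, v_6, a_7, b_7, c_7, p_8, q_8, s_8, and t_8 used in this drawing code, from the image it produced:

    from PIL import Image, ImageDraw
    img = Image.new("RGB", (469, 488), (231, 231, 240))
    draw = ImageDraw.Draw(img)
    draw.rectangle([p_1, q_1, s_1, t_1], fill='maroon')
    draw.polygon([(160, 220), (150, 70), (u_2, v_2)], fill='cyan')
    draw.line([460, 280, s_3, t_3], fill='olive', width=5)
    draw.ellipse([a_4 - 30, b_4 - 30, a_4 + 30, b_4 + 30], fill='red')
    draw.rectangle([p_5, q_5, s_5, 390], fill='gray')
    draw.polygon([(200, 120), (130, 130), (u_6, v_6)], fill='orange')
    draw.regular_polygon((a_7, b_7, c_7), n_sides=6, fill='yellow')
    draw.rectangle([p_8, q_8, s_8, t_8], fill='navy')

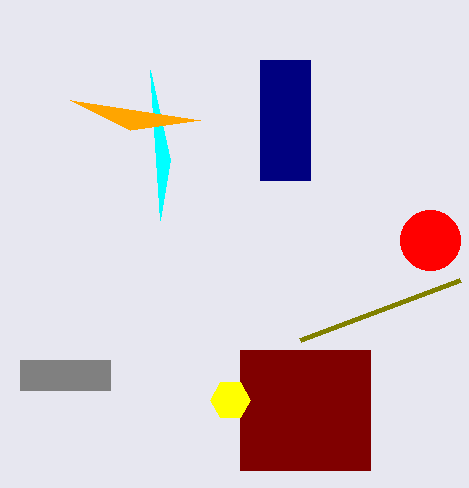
p_1 = 240; q_1 = 350; s_1 = 370; t_1 = 470; u_2 = 170; v_2 = 160; s_3 = 300; t_3 = 340; a_4 = 430; b_4 = 240; p_5 = 20; q_5 = 360; s_5 = 110; u_6 = 70; v_6 = 100; a_7 = 230; b_7 = 400; c_7 = 20; p_8 = 260; q_8 = 60; s_8 = 310; t_8 = 180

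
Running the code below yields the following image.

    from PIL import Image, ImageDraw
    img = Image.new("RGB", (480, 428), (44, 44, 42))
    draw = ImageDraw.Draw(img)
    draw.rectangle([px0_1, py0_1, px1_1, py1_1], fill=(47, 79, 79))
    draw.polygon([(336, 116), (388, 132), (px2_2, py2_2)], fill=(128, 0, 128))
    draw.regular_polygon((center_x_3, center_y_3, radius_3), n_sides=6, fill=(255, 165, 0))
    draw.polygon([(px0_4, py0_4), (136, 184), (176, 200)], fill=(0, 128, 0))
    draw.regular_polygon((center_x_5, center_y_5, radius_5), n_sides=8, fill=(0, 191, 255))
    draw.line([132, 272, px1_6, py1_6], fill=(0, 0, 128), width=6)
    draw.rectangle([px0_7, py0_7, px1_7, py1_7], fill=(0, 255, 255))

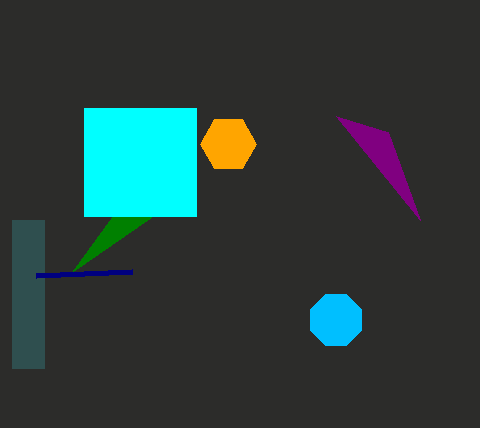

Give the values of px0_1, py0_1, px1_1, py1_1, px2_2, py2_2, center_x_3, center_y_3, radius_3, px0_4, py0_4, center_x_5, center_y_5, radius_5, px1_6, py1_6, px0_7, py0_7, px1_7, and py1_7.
px0_1 = 12
py0_1 = 220
px1_1 = 44
py1_1 = 368
px2_2 = 420
py2_2 = 220
center_x_3 = 228
center_y_3 = 144
radius_3 = 28
px0_4 = 72
py0_4 = 272
center_x_5 = 336
center_y_5 = 320
radius_5 = 28
px1_6 = 36
py1_6 = 276
px0_7 = 84
py0_7 = 108
px1_7 = 196
py1_7 = 216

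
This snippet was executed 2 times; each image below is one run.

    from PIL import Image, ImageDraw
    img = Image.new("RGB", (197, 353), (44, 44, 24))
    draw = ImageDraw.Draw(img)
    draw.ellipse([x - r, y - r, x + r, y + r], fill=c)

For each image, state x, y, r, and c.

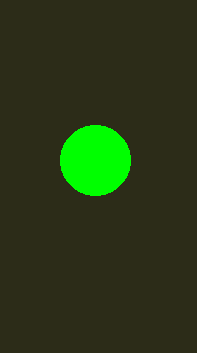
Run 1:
x = 95
y = 160
r = 35
c = 'lime'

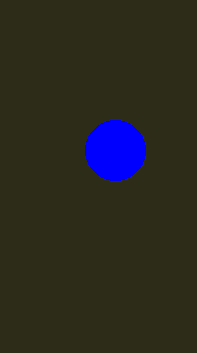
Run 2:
x = 115
y = 150
r = 30
c = 'blue'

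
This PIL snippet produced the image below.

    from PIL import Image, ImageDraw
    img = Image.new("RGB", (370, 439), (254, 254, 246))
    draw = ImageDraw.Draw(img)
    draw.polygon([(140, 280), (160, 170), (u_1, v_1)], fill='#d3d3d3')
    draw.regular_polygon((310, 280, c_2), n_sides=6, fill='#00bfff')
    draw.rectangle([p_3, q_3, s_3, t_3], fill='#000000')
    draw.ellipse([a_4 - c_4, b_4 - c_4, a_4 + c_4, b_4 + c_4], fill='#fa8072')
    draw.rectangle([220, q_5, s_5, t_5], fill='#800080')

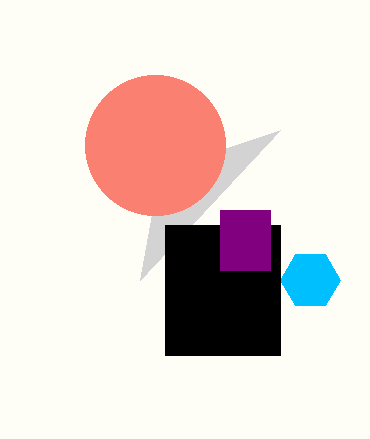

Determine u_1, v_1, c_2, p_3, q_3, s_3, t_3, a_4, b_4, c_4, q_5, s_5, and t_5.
u_1 = 280; v_1 = 130; c_2 = 30; p_3 = 165; q_3 = 225; s_3 = 280; t_3 = 355; a_4 = 155; b_4 = 145; c_4 = 70; q_5 = 210; s_5 = 270; t_5 = 270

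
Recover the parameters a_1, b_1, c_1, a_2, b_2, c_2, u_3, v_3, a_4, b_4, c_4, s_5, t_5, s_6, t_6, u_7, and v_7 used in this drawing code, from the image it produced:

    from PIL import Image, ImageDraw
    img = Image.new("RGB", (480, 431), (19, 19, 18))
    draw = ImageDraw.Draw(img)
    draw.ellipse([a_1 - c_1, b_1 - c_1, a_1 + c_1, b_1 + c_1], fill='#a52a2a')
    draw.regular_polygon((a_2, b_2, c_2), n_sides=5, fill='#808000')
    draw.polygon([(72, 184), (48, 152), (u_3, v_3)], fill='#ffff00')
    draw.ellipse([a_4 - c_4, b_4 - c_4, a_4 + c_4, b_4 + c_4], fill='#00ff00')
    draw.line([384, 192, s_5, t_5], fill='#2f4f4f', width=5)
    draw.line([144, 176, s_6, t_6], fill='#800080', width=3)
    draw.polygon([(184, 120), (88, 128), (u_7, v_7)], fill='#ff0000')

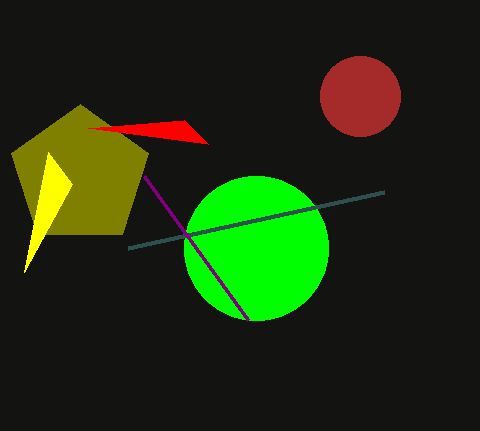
a_1 = 360, b_1 = 96, c_1 = 40, a_2 = 80, b_2 = 176, c_2 = 72, u_3 = 24, v_3 = 272, a_4 = 256, b_4 = 248, c_4 = 72, s_5 = 128, t_5 = 248, s_6 = 248, t_6 = 320, u_7 = 208, v_7 = 144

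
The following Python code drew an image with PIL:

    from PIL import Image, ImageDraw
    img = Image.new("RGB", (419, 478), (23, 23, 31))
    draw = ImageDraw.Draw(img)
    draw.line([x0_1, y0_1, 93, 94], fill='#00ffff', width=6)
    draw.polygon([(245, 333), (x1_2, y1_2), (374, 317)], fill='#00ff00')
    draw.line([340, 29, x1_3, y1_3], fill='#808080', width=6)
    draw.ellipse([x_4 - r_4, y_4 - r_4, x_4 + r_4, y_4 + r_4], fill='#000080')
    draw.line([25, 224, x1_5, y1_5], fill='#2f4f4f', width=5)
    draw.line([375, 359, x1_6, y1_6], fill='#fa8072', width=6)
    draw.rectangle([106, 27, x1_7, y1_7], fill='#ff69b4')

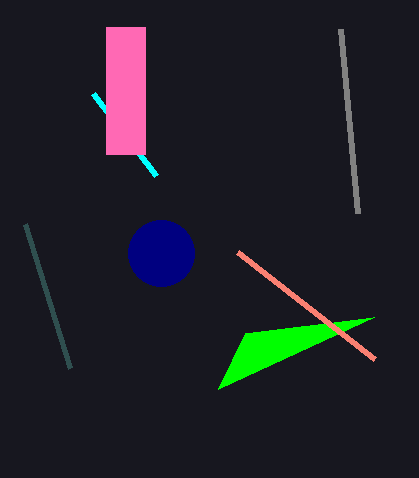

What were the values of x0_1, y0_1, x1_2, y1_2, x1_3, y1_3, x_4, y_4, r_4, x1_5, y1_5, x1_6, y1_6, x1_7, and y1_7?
x0_1 = 156; y0_1 = 176; x1_2 = 218; y1_2 = 389; x1_3 = 357; y1_3 = 213; x_4 = 161; y_4 = 253; r_4 = 33; x1_5 = 70; y1_5 = 368; x1_6 = 238; y1_6 = 252; x1_7 = 145; y1_7 = 154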